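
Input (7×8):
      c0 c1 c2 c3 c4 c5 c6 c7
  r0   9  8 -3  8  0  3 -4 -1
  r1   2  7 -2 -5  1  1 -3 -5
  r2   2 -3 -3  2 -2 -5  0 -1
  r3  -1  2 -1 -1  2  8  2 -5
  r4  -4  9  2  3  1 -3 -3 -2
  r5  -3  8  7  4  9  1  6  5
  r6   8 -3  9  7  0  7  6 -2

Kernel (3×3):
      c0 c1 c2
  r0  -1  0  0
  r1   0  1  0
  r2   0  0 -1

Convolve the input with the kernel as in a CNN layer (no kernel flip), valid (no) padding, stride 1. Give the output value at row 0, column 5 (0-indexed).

The receptive field on the input at this output position is [3 -4 -1 / 1 -3 -5 / -5 0 -1]. Elementwise product with the kernel and sum: 3·-1 + -3·1 + -1·-1.

-5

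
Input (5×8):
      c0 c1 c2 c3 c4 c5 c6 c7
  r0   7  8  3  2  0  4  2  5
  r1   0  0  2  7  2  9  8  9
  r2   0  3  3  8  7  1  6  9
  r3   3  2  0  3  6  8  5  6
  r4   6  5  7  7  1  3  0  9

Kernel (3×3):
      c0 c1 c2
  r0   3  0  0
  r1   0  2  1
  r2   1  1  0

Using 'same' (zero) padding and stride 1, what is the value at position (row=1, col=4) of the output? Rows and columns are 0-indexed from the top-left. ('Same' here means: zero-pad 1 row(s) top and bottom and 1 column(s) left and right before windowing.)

34

The receptive field on the zero-padded input at this output position is [2 0 4 / 7 2 9 / 8 7 1]. Elementwise product with the kernel and sum: 2·3 + 2·2 + 9·1 + 8·1 + 7·1.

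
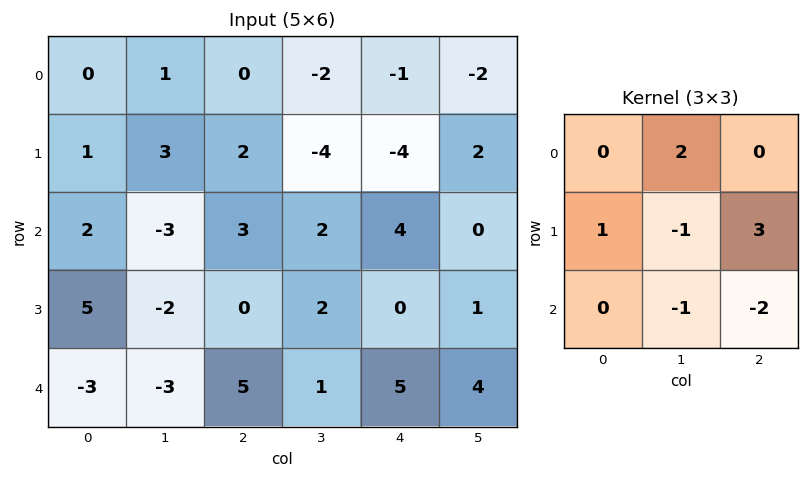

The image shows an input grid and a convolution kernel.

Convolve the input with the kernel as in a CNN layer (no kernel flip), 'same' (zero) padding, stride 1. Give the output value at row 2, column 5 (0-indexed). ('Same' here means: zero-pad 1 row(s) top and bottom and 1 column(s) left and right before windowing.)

The receptive field on the zero-padded input at this output position is [-4 2 0 / 4 0 0 / 0 1 0]. Elementwise product with the kernel and sum: 2·2 + 4·1 + 0·-1 + 0·3 + 1·-1 + 0·-2.

7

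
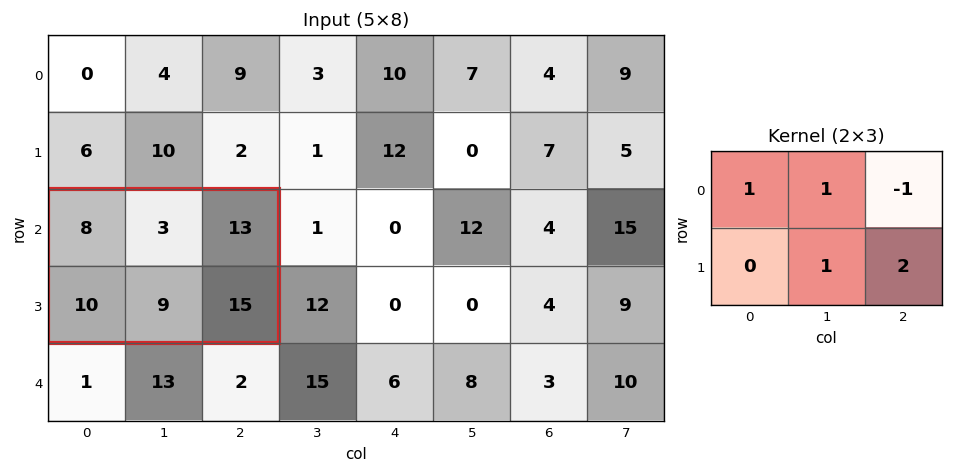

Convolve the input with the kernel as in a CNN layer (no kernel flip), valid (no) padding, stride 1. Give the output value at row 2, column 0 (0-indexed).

37

The receptive field on the input at this output position is [8 3 13 / 10 9 15]. Elementwise product with the kernel and sum: 8·1 + 3·1 + 13·-1 + 9·1 + 15·2.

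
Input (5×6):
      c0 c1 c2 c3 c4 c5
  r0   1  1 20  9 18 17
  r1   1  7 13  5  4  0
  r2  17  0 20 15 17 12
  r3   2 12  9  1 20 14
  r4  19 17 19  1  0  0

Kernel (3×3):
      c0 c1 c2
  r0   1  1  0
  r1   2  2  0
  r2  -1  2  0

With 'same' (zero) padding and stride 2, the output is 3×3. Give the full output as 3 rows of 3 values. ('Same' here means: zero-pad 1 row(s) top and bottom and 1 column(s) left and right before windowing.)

4 61 57
39 66 112
40 93 23

Output[0,0]: The receptive field on the zero-padded input at this output position is [0 0 0 / 0 1 1 / 0 1 7]. Elementwise product with the kernel and sum: 0·1 + 0·1 + 0·2 + 1·2 + 0·-1 + 1·2.
Output[0,1]: The receptive field on the zero-padded input at this output position is [0 0 0 / 1 20 9 / 7 13 5]. Elementwise product with the kernel and sum: 0·1 + 0·1 + 1·2 + 20·2 + 7·-1 + 13·2.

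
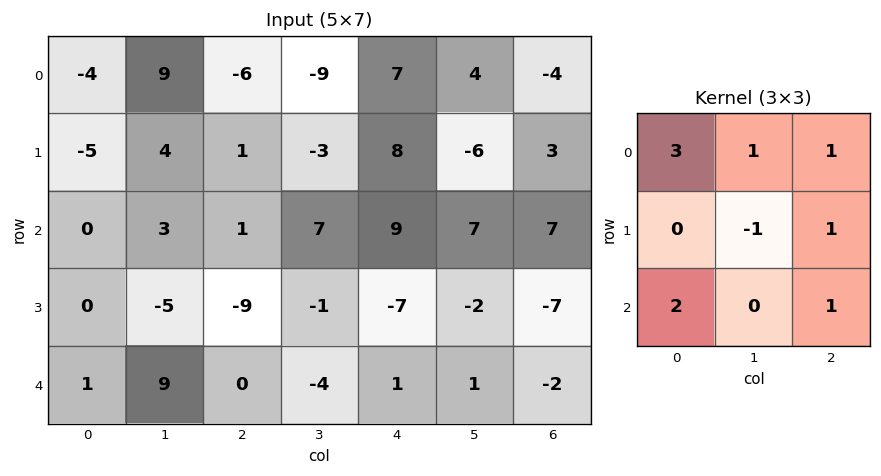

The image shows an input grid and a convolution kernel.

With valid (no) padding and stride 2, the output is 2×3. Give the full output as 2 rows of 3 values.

Output[0,0]: The receptive field on the input at this output position is [-4 9 -6 / -5 4 1 / 0 3 1]. Elementwise product with the kernel and sum: -4·3 + 9·1 + -6·1 + 4·-1 + 1·1 + 0·2 + 1·1.
Output[0,1]: The receptive field on the input at this output position is [-6 -9 7 / 1 -3 8 / 1 7 9]. Elementwise product with the kernel and sum: -6·3 + -9·1 + 7·1 + -3·-1 + 8·1 + 1·2 + 9·1.

-11 2 55
2 14 36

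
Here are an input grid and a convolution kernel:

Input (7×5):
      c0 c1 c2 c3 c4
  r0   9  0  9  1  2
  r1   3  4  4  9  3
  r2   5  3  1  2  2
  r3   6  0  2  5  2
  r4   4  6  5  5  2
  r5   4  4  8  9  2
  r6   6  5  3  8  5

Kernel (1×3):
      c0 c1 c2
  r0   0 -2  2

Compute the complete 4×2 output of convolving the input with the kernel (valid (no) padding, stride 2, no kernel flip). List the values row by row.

Output[0,0]: The receptive field on the input at this output position is [9 0 9]. Elementwise product with the kernel and sum: 0·-2 + 9·2.
Output[0,1]: The receptive field on the input at this output position is [9 1 2]. Elementwise product with the kernel and sum: 1·-2 + 2·2.

18 2
-4 0
-2 -6
-4 -6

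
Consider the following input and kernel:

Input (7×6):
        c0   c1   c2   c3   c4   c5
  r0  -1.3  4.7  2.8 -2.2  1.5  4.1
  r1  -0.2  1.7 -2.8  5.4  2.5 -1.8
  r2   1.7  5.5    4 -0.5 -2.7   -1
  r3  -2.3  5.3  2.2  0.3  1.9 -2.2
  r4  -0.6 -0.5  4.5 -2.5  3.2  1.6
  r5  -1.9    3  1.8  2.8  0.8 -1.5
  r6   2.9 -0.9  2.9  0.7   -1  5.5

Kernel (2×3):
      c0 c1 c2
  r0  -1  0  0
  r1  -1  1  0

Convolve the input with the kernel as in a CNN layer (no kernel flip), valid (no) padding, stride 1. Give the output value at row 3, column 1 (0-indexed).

-0.3

The receptive field on the input at this output position is [5.3 2.2 0.3 / -0.5 4.5 -2.5]. Elementwise product with the kernel and sum: 5.3·-1 + -0.5·-1 + 4.5·1.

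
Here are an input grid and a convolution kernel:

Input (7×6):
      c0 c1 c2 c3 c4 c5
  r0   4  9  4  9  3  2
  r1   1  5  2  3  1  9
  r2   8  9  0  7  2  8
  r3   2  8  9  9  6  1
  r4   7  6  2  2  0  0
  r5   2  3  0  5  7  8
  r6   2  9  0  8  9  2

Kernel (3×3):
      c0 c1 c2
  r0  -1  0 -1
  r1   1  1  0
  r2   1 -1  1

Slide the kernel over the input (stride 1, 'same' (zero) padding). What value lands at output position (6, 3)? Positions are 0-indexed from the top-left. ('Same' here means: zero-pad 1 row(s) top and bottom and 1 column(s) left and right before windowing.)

The receptive field on the zero-padded input at this output position is [0 5 7 / 0 8 9 / 0 0 0]. Elementwise product with the kernel and sum: 0·-1 + 7·-1 + 0·1 + 8·1 + 0·1 + 0·-1 + 0·1.

1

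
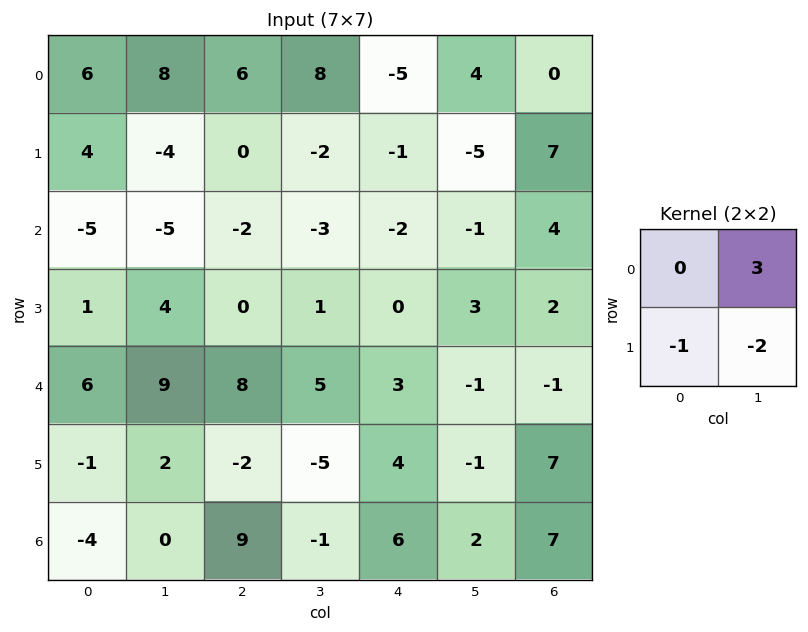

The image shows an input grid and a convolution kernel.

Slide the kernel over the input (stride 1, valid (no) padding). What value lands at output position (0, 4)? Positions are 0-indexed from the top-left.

The receptive field on the input at this output position is [-5 4 / -1 -5]. Elementwise product with the kernel and sum: 4·3 + -1·-1 + -5·-2.

23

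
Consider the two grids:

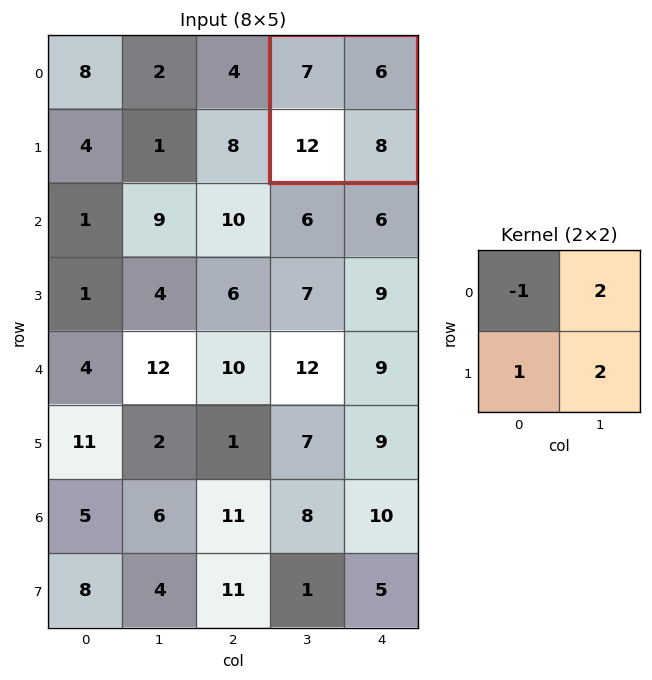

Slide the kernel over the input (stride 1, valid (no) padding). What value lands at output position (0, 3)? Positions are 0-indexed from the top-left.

The receptive field on the input at this output position is [7 6 / 12 8]. Elementwise product with the kernel and sum: 7·-1 + 6·2 + 12·1 + 8·2.

33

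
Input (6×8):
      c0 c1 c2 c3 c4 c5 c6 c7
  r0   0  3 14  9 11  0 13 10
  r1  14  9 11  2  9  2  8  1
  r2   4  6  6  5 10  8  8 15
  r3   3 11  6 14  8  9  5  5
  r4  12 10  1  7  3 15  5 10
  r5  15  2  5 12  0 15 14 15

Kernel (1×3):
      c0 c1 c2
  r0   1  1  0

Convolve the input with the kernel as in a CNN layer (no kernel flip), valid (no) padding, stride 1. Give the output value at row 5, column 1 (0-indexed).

7

The receptive field on the input at this output position is [2 5 12]. Elementwise product with the kernel and sum: 2·1 + 5·1.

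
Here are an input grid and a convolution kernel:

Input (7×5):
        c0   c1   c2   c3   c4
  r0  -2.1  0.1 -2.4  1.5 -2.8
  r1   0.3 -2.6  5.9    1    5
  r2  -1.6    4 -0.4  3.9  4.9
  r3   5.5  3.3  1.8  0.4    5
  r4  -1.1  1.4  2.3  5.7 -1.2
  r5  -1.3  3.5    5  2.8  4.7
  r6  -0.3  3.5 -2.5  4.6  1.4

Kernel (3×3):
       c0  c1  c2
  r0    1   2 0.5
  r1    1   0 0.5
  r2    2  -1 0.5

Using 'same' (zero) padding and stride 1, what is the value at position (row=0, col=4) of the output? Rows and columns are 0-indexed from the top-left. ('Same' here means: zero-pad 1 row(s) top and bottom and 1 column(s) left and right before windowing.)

-1.5

The receptive field on the zero-padded input at this output position is [0 0 0 / 1.5 -2.8 0 / 1 5 0]. Elementwise product with the kernel and sum: 0·1 + 0·2 + 0·0.5 + 1.5·1 + 0·0.5 + 1·2 + 5·-1 + 0·0.5.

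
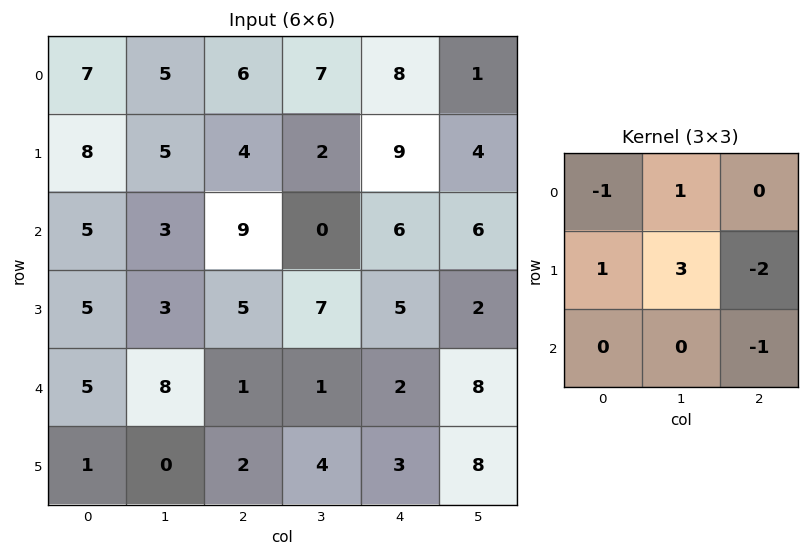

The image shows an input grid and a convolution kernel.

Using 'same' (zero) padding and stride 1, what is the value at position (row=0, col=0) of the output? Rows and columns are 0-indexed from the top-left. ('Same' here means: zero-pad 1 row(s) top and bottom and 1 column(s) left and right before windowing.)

The receptive field on the zero-padded input at this output position is [0 0 0 / 0 7 5 / 0 8 5]. Elementwise product with the kernel and sum: 0·-1 + 0·1 + 0·1 + 7·3 + 5·-2 + 5·-1.

6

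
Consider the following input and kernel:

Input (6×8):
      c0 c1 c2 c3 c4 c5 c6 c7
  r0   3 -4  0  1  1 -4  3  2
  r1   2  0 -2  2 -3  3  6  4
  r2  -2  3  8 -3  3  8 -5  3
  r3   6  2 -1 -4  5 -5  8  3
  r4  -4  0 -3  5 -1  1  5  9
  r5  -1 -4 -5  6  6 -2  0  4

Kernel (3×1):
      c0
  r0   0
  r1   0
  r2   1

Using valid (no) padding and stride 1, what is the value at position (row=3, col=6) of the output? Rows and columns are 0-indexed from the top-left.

0

The receptive field on the input at this output position is [8 / 5 / 0]. Elementwise product with the kernel and sum: 0·1.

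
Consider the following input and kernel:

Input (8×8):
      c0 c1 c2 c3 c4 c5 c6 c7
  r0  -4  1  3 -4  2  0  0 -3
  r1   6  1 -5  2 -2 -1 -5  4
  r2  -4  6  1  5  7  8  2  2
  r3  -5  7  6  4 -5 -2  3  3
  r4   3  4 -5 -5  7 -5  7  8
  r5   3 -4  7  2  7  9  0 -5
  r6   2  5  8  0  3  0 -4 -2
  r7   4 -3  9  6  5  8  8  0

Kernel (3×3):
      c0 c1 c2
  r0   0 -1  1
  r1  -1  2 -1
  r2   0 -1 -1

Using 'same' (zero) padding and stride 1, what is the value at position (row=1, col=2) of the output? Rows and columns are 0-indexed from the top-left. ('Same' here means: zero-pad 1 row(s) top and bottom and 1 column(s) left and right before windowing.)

-26

The receptive field on the zero-padded input at this output position is [1 3 -4 / 1 -5 2 / 6 1 5]. Elementwise product with the kernel and sum: 3·-1 + -4·1 + 1·-1 + -5·2 + 2·-1 + 1·-1 + 5·-1.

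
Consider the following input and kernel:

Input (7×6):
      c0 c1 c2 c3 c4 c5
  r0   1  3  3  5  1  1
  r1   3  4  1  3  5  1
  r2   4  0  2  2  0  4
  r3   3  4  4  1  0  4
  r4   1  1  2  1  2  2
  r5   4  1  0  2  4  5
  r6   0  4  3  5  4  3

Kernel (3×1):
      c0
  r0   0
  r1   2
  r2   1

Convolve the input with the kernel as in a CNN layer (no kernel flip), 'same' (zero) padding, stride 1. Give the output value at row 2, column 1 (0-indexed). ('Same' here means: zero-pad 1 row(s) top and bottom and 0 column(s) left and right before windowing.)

4

The receptive field on the zero-padded input at this output position is [4 / 0 / 4]. Elementwise product with the kernel and sum: 0·2 + 4·1.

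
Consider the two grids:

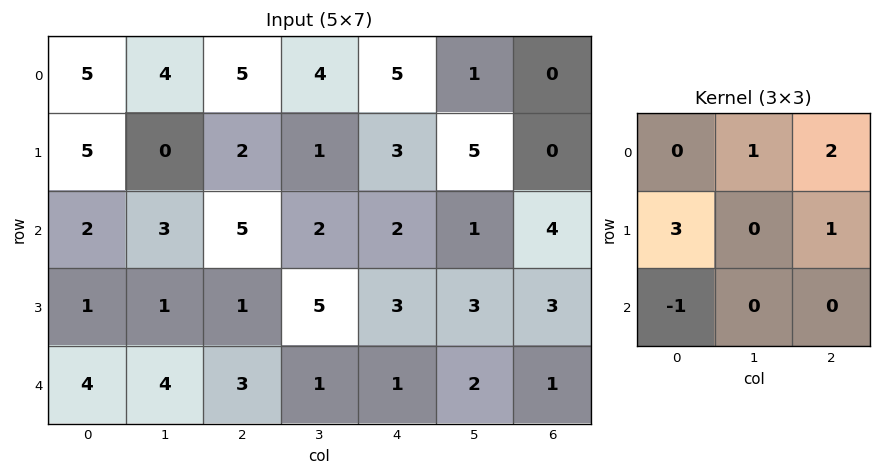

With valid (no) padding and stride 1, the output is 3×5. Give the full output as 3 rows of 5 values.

29 11 18 13 8
14 14 23 15 12
13 13 9 21 20

Output[0,0]: The receptive field on the input at this output position is [5 4 5 / 5 0 2 / 2 3 5]. Elementwise product with the kernel and sum: 4·1 + 5·2 + 5·3 + 2·1 + 2·-1.
Output[0,1]: The receptive field on the input at this output position is [4 5 4 / 0 2 1 / 3 5 2]. Elementwise product with the kernel and sum: 5·1 + 4·2 + 0·3 + 1·1 + 3·-1.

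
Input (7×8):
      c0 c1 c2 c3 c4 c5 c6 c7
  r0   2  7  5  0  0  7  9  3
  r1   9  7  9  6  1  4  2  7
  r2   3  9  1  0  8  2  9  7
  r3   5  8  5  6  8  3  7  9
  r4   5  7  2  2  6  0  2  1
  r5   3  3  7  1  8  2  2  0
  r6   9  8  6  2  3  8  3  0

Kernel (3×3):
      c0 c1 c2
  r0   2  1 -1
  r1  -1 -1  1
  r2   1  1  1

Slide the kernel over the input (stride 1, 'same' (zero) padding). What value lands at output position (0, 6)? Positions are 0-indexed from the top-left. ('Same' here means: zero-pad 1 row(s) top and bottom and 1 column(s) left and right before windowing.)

The receptive field on the zero-padded input at this output position is [0 0 0 / 7 9 3 / 4 2 7]. Elementwise product with the kernel and sum: 0·2 + 0·1 + 0·-1 + 7·-1 + 9·-1 + 3·1 + 4·1 + 2·1 + 7·1.

0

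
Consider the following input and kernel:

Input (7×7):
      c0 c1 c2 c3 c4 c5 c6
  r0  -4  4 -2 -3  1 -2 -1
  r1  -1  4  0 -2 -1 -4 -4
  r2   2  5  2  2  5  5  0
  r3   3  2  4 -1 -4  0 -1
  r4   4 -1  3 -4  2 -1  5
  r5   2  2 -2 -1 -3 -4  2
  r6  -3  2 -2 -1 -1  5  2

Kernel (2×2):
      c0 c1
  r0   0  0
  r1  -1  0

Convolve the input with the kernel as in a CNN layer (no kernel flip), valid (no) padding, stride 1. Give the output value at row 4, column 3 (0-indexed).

The receptive field on the input at this output position is [-4 2 / -1 -3]. Elementwise product with the kernel and sum: -1·-1.

1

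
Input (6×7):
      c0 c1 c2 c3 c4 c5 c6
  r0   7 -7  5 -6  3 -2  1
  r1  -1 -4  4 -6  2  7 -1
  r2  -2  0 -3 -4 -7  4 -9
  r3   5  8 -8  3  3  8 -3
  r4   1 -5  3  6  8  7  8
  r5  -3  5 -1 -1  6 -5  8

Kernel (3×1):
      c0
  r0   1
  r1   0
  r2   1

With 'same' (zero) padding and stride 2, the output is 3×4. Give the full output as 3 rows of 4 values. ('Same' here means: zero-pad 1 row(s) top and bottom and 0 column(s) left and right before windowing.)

-1 4 2 -1
4 -4 5 -4
2 -9 9 5

Output[0,0]: The receptive field on the zero-padded input at this output position is [0 / 7 / -1]. Elementwise product with the kernel and sum: 0·1 + -1·1.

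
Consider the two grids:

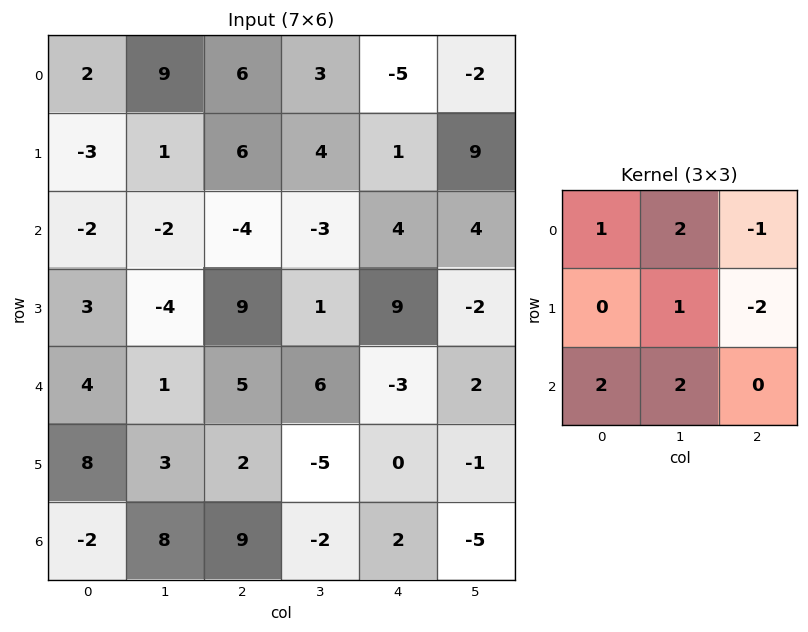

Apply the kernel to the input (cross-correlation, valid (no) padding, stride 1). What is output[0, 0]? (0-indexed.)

The receptive field on the input at this output position is [2 9 6 / -3 1 6 / -2 -2 -4]. Elementwise product with the kernel and sum: 2·1 + 9·2 + 6·-1 + 1·1 + 6·-2 + -2·2 + -2·2.

-5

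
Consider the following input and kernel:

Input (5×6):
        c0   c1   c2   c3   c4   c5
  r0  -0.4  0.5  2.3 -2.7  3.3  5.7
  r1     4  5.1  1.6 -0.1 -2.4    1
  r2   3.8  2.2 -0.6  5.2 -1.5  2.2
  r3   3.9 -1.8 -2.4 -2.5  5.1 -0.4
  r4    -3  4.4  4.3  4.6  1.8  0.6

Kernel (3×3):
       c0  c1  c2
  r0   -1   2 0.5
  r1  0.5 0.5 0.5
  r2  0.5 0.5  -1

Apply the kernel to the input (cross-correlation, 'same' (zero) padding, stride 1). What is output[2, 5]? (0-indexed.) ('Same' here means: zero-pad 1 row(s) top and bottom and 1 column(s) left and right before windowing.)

The receptive field on the zero-padded input at this output position is [-2.4 1 0 / -1.5 2.2 0 / 5.1 -0.4 0]. Elementwise product with the kernel and sum: -2.4·-1 + 1·2 + 0·0.5 + -1.5·0.5 + 2.2·0.5 + 0·0.5 + 5.1·0.5 + -0.4·0.5 + 0·-1.

7.1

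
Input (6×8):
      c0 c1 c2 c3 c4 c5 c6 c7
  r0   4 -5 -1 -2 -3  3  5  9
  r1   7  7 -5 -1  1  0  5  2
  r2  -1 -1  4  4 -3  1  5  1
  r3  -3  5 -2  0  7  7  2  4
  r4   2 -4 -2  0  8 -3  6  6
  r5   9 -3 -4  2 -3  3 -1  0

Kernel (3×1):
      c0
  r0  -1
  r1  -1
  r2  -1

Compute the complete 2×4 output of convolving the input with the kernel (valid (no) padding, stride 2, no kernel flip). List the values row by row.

-10 2 5 -15
2 0 -12 -13

Output[0,0]: The receptive field on the input at this output position is [4 / 7 / -1]. Elementwise product with the kernel and sum: 4·-1 + 7·-1 + -1·-1.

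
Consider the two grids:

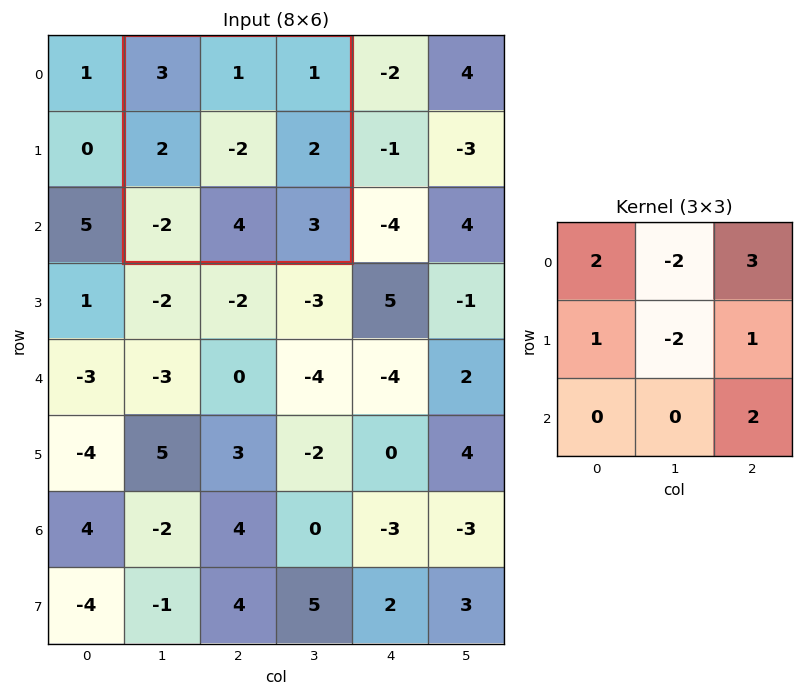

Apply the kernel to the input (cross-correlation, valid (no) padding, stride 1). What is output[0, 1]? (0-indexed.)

21

The receptive field on the input at this output position is [3 1 1 / 2 -2 2 / -2 4 3]. Elementwise product with the kernel and sum: 3·2 + 1·-2 + 1·3 + 2·1 + -2·-2 + 2·1 + 3·2.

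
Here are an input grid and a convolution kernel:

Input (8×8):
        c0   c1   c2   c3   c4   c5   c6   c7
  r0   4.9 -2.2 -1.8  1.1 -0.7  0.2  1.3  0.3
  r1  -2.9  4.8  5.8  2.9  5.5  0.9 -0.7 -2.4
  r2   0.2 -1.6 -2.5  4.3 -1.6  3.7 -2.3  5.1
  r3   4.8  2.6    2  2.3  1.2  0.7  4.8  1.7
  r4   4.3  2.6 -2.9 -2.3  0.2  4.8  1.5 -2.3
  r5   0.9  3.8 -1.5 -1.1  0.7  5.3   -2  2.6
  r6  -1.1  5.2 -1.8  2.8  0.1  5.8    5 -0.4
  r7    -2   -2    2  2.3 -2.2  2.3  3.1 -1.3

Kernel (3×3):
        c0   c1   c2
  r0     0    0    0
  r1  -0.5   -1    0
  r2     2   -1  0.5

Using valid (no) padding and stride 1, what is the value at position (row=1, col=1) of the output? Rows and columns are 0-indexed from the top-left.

The receptive field on the input at this output position is [4.8 5.8 2.9 / -1.6 -2.5 4.3 / 2.6 2 2.3]. Elementwise product with the kernel and sum: -1.6·-0.5 + -2.5·-1 + 2.6·2 + 2·-1 + 2.3·0.5.

7.65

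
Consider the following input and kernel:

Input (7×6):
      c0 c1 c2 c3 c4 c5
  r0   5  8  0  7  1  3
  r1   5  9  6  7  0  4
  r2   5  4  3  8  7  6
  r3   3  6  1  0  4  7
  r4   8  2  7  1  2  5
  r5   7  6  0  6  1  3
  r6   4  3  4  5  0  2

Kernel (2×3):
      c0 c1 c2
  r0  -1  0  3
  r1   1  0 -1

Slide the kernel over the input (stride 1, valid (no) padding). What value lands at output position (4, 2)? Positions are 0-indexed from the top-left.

-2

The receptive field on the input at this output position is [7 1 2 / 0 6 1]. Elementwise product with the kernel and sum: 7·-1 + 2·3 + 0·1 + 1·-1.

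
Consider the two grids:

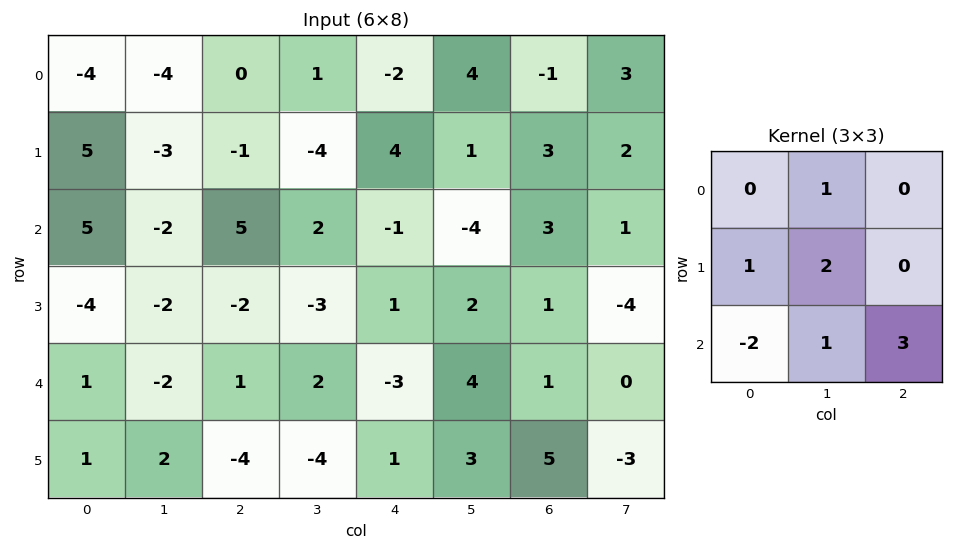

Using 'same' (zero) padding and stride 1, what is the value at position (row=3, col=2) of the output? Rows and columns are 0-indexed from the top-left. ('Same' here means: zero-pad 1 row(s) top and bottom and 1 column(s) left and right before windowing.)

10

The receptive field on the zero-padded input at this output position is [-2 5 2 / -2 -2 -3 / -2 1 2]. Elementwise product with the kernel and sum: 5·1 + -2·1 + -2·2 + -2·-2 + 1·1 + 2·3.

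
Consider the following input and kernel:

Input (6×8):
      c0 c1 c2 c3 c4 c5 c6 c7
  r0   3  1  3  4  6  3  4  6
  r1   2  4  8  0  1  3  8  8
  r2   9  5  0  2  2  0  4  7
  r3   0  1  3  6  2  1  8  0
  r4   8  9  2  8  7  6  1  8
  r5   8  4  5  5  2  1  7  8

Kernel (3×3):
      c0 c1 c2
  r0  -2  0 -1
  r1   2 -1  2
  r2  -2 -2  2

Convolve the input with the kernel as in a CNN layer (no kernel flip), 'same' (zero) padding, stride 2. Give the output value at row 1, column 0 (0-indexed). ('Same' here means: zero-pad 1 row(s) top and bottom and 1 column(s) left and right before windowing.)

The receptive field on the zero-padded input at this output position is [0 2 4 / 0 9 5 / 0 0 1]. Elementwise product with the kernel and sum: 0·-2 + 4·-1 + 0·2 + 9·-1 + 5·2 + 0·-2 + 0·-2 + 1·2.

-1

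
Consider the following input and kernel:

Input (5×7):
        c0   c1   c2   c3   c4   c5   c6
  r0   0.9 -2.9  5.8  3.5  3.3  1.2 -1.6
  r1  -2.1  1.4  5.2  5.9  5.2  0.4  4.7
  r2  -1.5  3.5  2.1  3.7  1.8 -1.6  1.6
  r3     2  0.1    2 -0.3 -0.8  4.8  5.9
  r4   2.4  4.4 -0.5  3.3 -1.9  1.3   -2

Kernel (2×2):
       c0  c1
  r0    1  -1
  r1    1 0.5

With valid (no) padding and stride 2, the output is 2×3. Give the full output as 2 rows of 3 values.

Output[0,0]: The receptive field on the input at this output position is [0.9 -2.9 / -2.1 1.4]. Elementwise product with the kernel and sum: 0.9·1 + -2.9·-1 + -2.1·1 + 1.4·0.5.
Output[0,1]: The receptive field on the input at this output position is [5.8 3.5 / 5.2 5.9]. Elementwise product with the kernel and sum: 5.8·1 + 3.5·-1 + 5.2·1 + 5.9·0.5.

2.4 10.45 7.5
-2.95 0.25 5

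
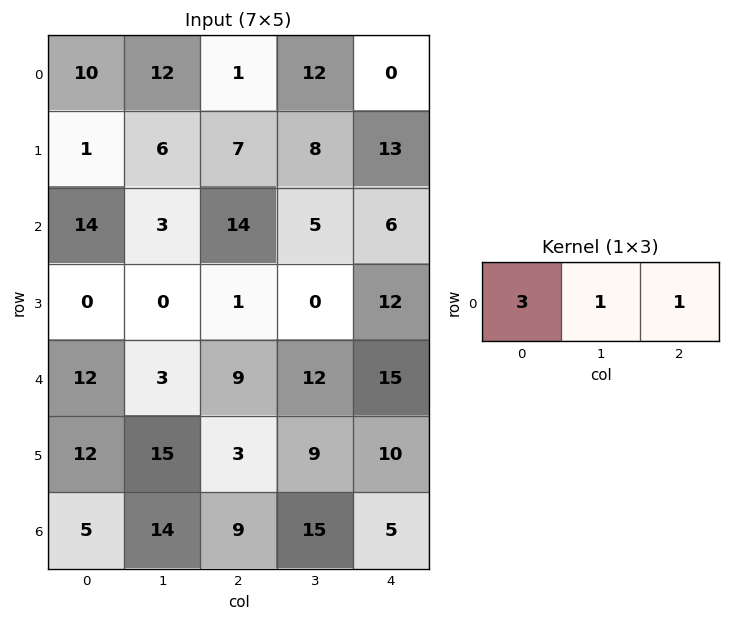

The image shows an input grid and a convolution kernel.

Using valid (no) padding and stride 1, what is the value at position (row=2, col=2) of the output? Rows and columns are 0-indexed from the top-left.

The receptive field on the input at this output position is [14 5 6]. Elementwise product with the kernel and sum: 14·3 + 5·1 + 6·1.

53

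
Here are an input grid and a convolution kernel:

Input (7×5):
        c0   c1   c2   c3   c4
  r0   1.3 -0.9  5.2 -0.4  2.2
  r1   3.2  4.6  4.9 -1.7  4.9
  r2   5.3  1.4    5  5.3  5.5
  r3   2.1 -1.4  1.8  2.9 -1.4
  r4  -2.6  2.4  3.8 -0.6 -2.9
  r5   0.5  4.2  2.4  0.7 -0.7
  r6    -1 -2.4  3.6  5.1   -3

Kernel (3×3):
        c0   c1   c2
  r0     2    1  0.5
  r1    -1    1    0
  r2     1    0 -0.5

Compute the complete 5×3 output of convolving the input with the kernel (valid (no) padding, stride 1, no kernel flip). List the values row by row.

8.5 2.25 6.75
10.75 14 13.35
6.5 16.35 24.4
8 5.7 4.15
-0 1.55 8.95

Output[0,0]: The receptive field on the input at this output position is [1.3 -0.9 5.2 / 3.2 4.6 4.9 / 5.3 1.4 5]. Elementwise product with the kernel and sum: 1.3·2 + -0.9·1 + 5.2·0.5 + 3.2·-1 + 4.6·1 + 5.3·1 + 5·-0.5.
Output[0,1]: The receptive field on the input at this output position is [-0.9 5.2 -0.4 / 4.6 4.9 -1.7 / 1.4 5 5.3]. Elementwise product with the kernel and sum: -0.9·2 + 5.2·1 + -0.4·0.5 + 4.6·-1 + 4.9·1 + 1.4·1 + 5.3·-0.5.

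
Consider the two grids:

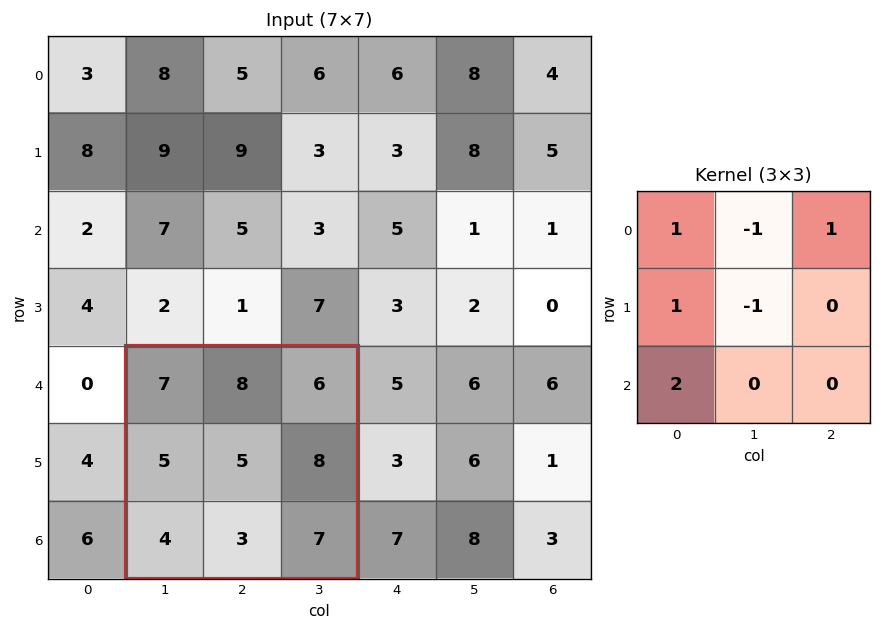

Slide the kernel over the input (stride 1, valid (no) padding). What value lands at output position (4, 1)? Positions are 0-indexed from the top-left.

13

The receptive field on the input at this output position is [7 8 6 / 5 5 8 / 4 3 7]. Elementwise product with the kernel and sum: 7·1 + 8·-1 + 6·1 + 5·1 + 5·-1 + 4·2.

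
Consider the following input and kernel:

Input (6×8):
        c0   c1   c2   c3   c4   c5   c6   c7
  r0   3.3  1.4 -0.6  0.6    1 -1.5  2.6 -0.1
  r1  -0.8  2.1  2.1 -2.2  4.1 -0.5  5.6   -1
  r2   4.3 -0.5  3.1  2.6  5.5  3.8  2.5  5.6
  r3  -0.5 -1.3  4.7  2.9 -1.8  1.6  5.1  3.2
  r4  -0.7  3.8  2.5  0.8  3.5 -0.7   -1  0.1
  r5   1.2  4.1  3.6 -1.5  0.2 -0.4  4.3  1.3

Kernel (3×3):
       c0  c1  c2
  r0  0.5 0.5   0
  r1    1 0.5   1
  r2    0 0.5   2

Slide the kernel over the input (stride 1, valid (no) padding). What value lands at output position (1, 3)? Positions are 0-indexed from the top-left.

12.4

The receptive field on the input at this output position is [-2.2 4.1 -0.5 / 2.6 5.5 3.8 / 2.9 -1.8 1.6]. Elementwise product with the kernel and sum: -2.2·0.5 + 4.1·0.5 + 2.6·1 + 5.5·0.5 + 3.8·1 + -1.8·0.5 + 1.6·2.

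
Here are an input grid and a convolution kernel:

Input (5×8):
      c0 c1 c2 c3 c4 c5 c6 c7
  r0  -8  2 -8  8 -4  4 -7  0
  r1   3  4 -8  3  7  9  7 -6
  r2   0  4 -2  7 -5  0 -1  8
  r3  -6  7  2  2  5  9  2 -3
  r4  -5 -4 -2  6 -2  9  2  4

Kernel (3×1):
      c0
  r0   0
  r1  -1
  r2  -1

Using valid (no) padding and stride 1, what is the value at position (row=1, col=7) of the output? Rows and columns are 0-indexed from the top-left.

-5

The receptive field on the input at this output position is [-6 / 8 / -3]. Elementwise product with the kernel and sum: 8·-1 + -3·-1.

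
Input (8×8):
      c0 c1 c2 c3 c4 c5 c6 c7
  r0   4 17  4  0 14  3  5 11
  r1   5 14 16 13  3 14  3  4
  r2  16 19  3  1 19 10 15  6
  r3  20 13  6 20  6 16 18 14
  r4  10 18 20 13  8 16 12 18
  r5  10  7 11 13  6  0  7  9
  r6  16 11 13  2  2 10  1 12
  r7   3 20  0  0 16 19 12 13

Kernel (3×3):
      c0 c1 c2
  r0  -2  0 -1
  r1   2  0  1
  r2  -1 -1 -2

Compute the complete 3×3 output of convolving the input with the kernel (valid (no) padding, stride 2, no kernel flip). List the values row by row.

Output[0,0]: The receptive field on the input at this output position is [4 17 4 / 5 14 16 / 16 19 3]. Elementwise product with the kernel and sum: 4·-2 + 4·-1 + 5·2 + 16·1 + 16·-1 + 19·-1 + 3·-2.

-27 -29 -83
-57 -56 -71
-62 -39 -23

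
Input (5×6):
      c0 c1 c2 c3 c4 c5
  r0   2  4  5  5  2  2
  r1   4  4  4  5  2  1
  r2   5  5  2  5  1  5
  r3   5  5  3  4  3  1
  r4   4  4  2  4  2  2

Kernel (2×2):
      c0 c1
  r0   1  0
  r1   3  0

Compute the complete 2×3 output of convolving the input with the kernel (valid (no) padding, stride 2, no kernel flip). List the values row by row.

14 17 8
20 11 10

Output[0,0]: The receptive field on the input at this output position is [2 4 / 4 4]. Elementwise product with the kernel and sum: 2·1 + 4·3.
Output[0,1]: The receptive field on the input at this output position is [5 5 / 4 5]. Elementwise product with the kernel and sum: 5·1 + 4·3.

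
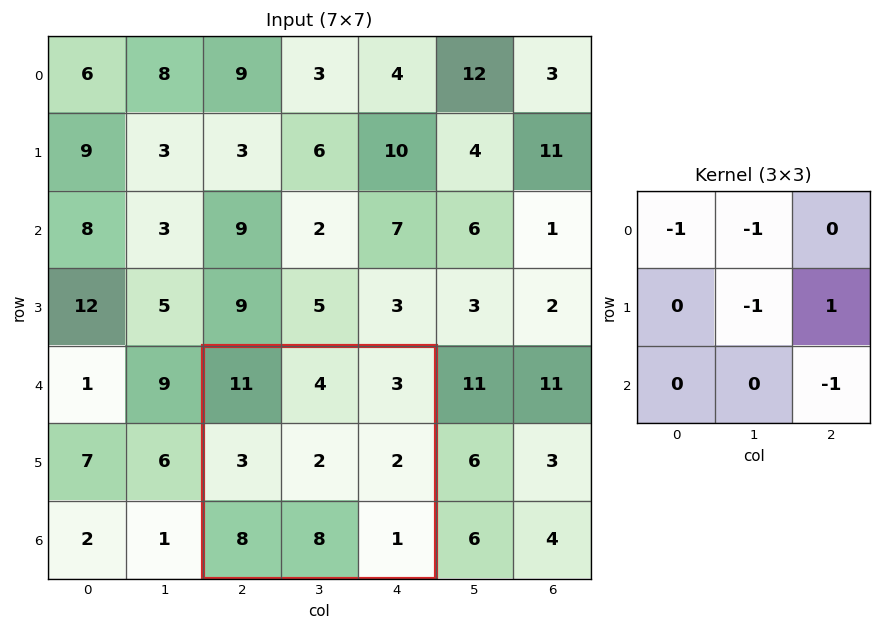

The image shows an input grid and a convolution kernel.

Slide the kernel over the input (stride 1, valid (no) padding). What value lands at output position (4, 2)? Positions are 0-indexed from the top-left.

-16

The receptive field on the input at this output position is [11 4 3 / 3 2 2 / 8 8 1]. Elementwise product with the kernel and sum: 11·-1 + 4·-1 + 2·-1 + 2·1 + 1·-1.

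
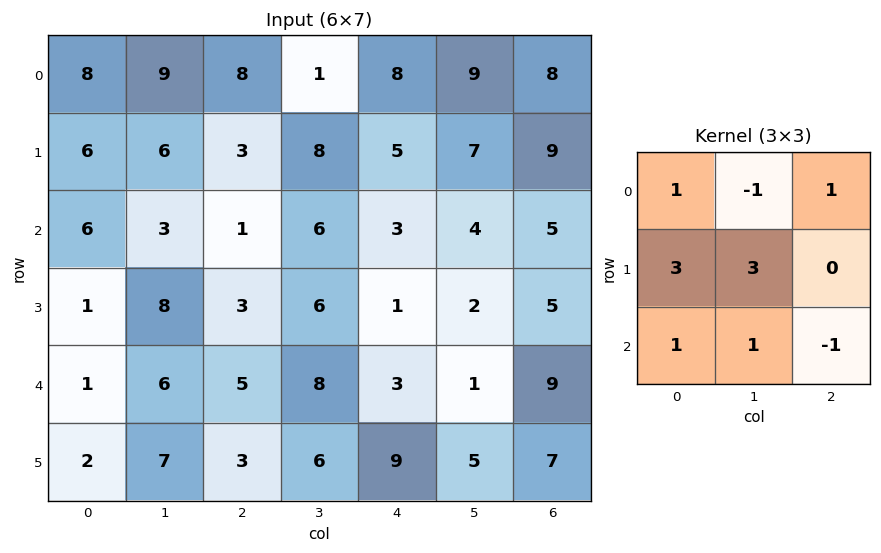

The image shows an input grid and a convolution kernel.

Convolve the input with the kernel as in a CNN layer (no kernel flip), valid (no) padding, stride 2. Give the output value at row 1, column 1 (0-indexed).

The receptive field on the input at this output position is [1 6 3 / 3 6 1 / 5 8 3]. Elementwise product with the kernel and sum: 1·1 + 6·-1 + 3·1 + 3·3 + 6·3 + 5·1 + 8·1 + 3·-1.

35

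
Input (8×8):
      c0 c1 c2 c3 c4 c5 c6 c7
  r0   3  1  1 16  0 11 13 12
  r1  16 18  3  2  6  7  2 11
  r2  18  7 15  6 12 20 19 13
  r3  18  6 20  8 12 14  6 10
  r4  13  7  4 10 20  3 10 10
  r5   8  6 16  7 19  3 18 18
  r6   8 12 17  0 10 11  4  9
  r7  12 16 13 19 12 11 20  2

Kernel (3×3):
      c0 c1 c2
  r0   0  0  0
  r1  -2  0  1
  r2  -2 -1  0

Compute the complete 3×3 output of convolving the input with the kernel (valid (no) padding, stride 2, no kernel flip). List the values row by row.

Output[0,0]: The receptive field on the input at this output position is [3 1 1 / 16 18 3 / 18 7 15]. Elementwise product with the kernel and sum: 16·-2 + 3·1 + 18·-2 + 7·-1.
Output[0,1]: The receptive field on the input at this output position is [1 16 0 / 3 2 6 / 15 6 12]. Elementwise product with the kernel and sum: 3·-2 + 6·1 + 15·-2 + 6·-1.

-72 -36 -54
-49 -46 -61
-28 -47 -51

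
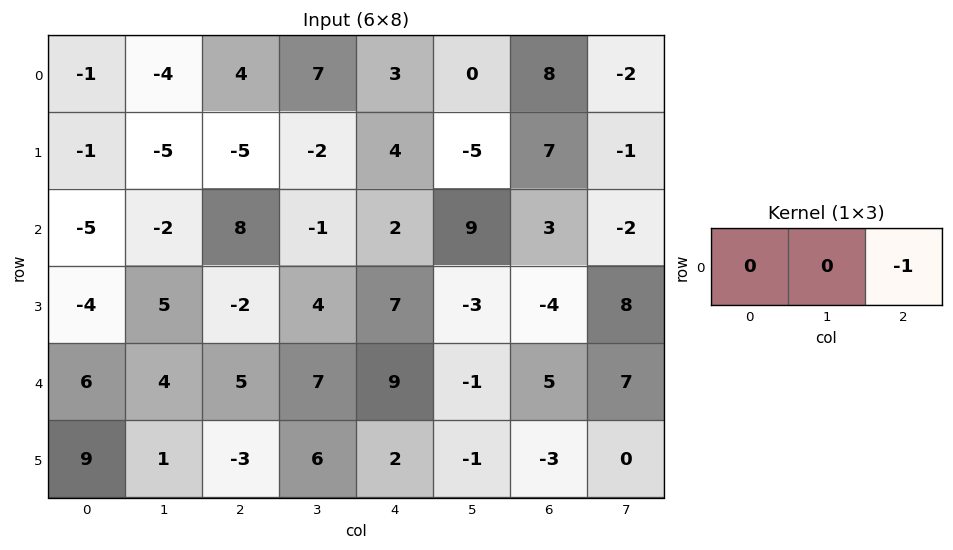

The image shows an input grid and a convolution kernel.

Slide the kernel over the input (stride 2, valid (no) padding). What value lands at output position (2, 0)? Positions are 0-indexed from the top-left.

The receptive field on the input at this output position is [6 4 5]. Elementwise product with the kernel and sum: 5·-1.

-5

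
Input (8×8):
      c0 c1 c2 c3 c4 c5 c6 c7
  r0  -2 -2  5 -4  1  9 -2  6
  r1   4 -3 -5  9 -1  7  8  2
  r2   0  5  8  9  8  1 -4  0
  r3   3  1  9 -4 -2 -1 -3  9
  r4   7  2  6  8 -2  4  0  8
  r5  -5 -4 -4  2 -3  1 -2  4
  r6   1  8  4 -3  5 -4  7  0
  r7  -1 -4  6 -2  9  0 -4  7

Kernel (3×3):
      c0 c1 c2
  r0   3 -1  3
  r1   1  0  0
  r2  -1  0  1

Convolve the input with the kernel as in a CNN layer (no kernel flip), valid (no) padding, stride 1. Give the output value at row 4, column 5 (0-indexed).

41

The receptive field on the input at this output position is [4 0 8 / 1 -2 4 / -4 7 0]. Elementwise product with the kernel and sum: 4·3 + 0·-1 + 8·3 + 1·1 + -4·-1 + 0·1.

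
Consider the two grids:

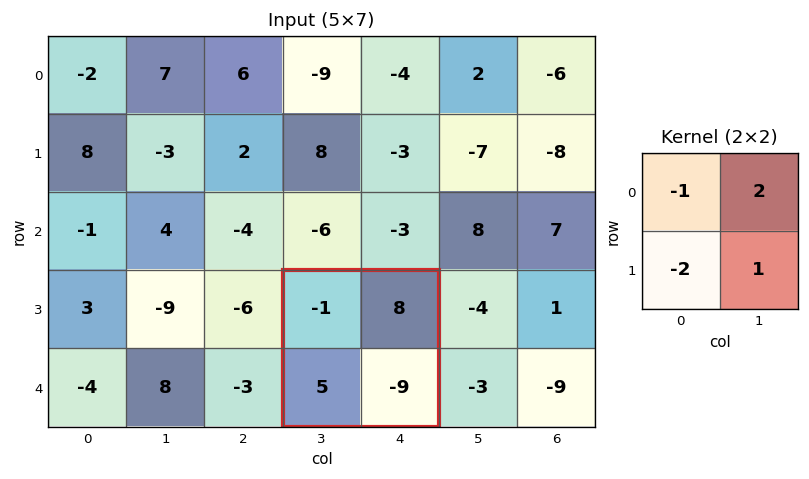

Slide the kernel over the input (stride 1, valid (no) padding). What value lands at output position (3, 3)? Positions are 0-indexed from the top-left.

-2

The receptive field on the input at this output position is [-1 8 / 5 -9]. Elementwise product with the kernel and sum: -1·-1 + 8·2 + 5·-2 + -9·1.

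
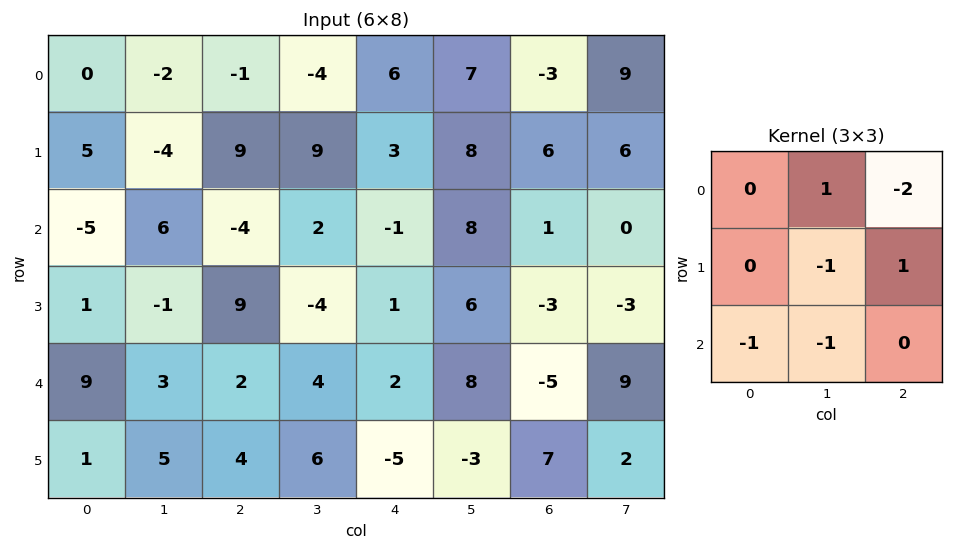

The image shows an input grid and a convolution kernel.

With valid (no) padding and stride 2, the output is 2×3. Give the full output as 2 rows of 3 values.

12 -20 4
12 3 -13

Output[0,0]: The receptive field on the input at this output position is [0 -2 -1 / 5 -4 9 / -5 6 -4]. Elementwise product with the kernel and sum: -2·1 + -1·-2 + -4·-1 + 9·1 + -5·-1 + 6·-1.
Output[0,1]: The receptive field on the input at this output position is [-1 -4 6 / 9 9 3 / -4 2 -1]. Elementwise product with the kernel and sum: -4·1 + 6·-2 + 9·-1 + 3·1 + -4·-1 + 2·-1.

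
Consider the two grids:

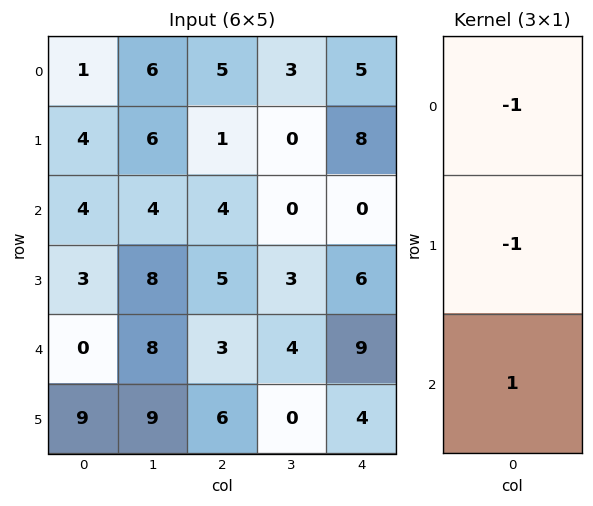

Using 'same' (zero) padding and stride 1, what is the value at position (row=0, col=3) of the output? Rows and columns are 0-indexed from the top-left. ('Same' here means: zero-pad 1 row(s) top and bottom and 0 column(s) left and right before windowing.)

-3

The receptive field on the zero-padded input at this output position is [0 / 3 / 0]. Elementwise product with the kernel and sum: 0·-1 + 3·-1 + 0·1.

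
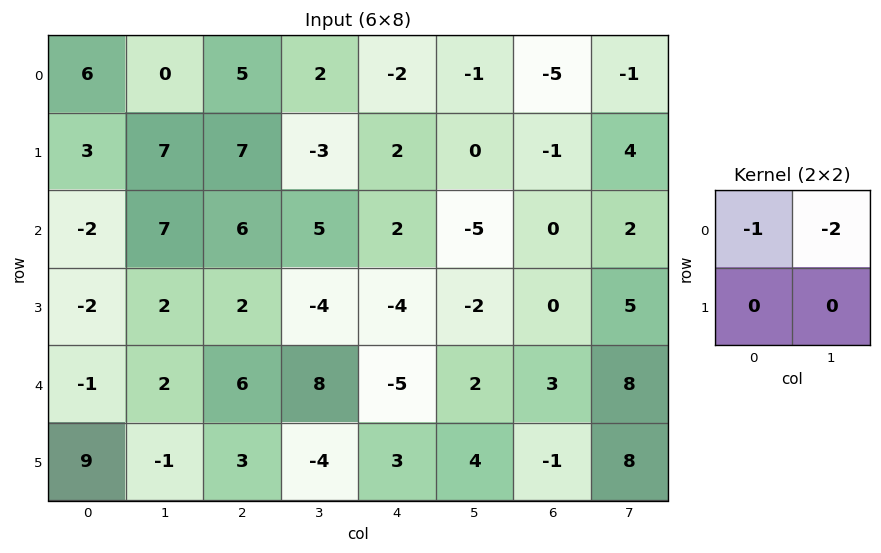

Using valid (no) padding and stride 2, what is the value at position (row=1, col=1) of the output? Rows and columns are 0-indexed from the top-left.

The receptive field on the input at this output position is [6 5 / 2 -4]. Elementwise product with the kernel and sum: 6·-1 + 5·-2.

-16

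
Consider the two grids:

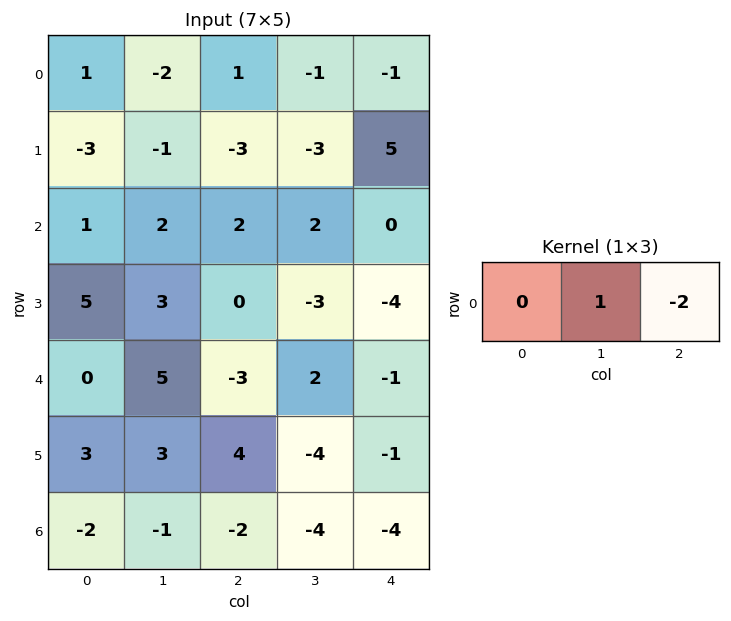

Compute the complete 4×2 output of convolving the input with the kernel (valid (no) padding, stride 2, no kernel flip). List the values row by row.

Output[0,0]: The receptive field on the input at this output position is [1 -2 1]. Elementwise product with the kernel and sum: -2·1 + 1·-2.
Output[0,1]: The receptive field on the input at this output position is [1 -1 -1]. Elementwise product with the kernel and sum: -1·1 + -1·-2.

-4 1
-2 2
11 4
3 4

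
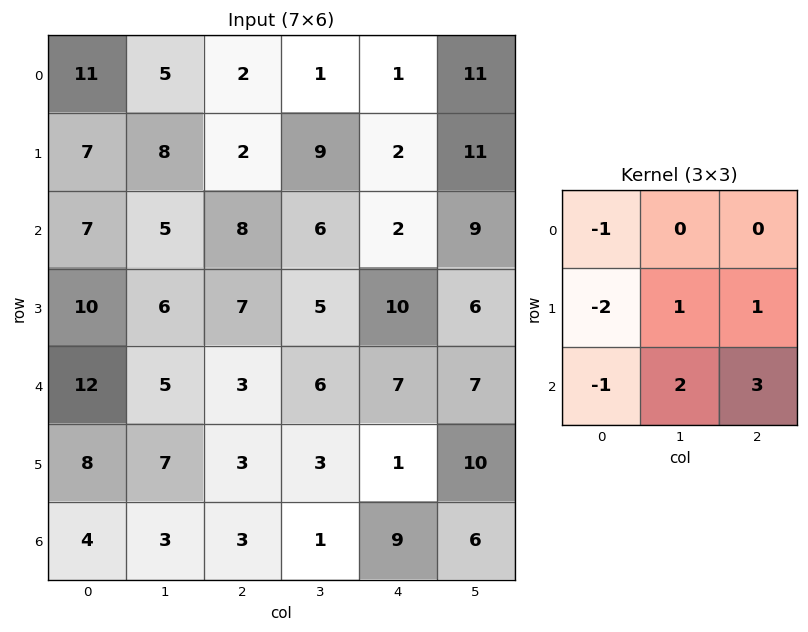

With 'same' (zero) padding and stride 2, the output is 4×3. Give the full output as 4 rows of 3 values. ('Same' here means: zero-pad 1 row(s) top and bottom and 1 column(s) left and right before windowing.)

Output[0,0]: The receptive field on the zero-padded input at this output position is [0 0 0 / 0 11 5 / 0 7 8]. Elementwise product with the kernel and sum: 0·-1 + 0·-2 + 11·1 + 5·1 + 0·-1 + 7·2 + 8·3.
Output[0,1]: The receptive field on the zero-padded input at this output position is [0 0 0 / 5 2 1 / 8 2 9]. Elementwise product with the kernel and sum: 0·-1 + 5·-2 + 2·1 + 1·1 + 8·-1 + 2·2 + 9·3.

54 16 38
50 19 23
54 1 26
7 -9 10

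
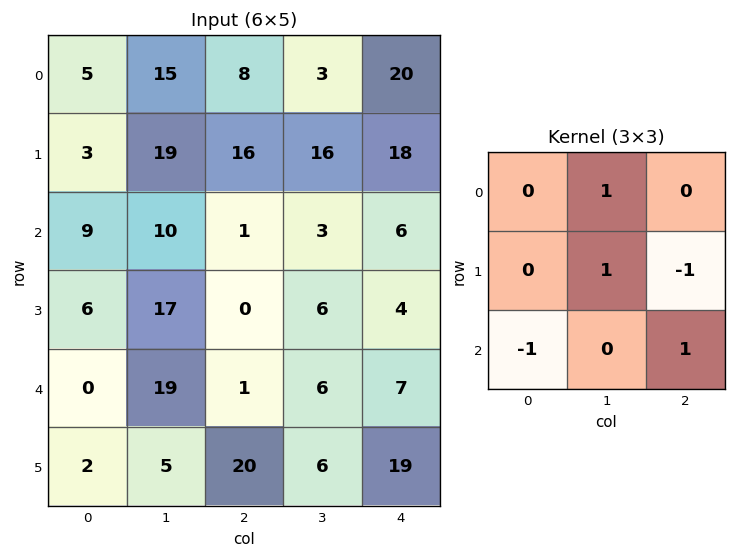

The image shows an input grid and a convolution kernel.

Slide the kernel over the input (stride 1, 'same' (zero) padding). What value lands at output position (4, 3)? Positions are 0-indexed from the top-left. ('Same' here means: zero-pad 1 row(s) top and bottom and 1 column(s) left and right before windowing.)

4

The receptive field on the zero-padded input at this output position is [0 6 4 / 1 6 7 / 20 6 19]. Elementwise product with the kernel and sum: 6·1 + 6·1 + 7·-1 + 20·-1 + 19·1.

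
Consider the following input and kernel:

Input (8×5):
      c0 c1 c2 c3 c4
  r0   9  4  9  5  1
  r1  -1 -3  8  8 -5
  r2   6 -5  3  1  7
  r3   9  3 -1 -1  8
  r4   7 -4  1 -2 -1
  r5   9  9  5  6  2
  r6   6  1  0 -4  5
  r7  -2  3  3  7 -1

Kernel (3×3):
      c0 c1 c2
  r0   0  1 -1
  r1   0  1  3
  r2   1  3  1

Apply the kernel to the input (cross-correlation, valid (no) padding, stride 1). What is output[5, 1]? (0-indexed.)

6

The receptive field on the input at this output position is [9 5 6 / 1 0 -4 / 3 3 7]. Elementwise product with the kernel and sum: 5·1 + 6·-1 + 0·1 + -4·3 + 3·1 + 3·3 + 7·1.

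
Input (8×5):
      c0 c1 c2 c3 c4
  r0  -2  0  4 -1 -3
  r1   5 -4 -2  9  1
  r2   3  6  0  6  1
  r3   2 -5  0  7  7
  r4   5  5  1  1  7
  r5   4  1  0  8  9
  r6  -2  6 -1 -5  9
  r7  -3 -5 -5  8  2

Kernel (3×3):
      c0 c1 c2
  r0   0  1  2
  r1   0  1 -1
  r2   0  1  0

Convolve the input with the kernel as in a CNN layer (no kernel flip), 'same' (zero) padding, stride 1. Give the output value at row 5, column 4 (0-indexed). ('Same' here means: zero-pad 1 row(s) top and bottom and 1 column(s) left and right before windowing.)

The receptive field on the zero-padded input at this output position is [1 7 0 / 8 9 0 / -5 9 0]. Elementwise product with the kernel and sum: 7·1 + 0·2 + 9·1 + 0·-1 + 9·1.

25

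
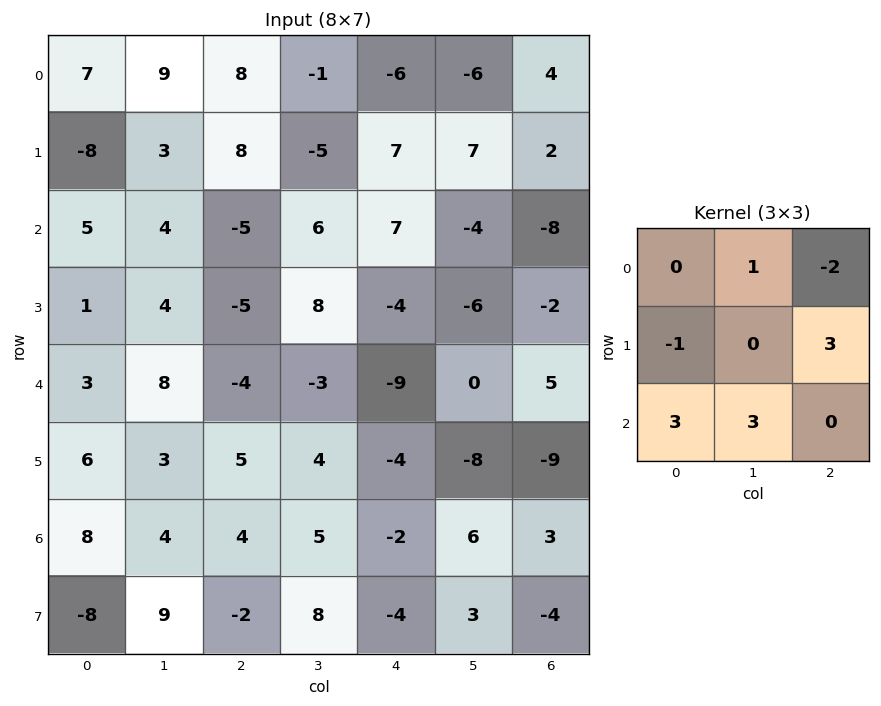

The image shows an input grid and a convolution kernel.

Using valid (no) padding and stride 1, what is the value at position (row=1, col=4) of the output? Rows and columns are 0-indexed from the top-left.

The receptive field on the input at this output position is [7 7 2 / 7 -4 -8 / -4 -6 -2]. Elementwise product with the kernel and sum: 7·1 + 2·-2 + 7·-1 + -8·3 + -4·3 + -6·3.

-58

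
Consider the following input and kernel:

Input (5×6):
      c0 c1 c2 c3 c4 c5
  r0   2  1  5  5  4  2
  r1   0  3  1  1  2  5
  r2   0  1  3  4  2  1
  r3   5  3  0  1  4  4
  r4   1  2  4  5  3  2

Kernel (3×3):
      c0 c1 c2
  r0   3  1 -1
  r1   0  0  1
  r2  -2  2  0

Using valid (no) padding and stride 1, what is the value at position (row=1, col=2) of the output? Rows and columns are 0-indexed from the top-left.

The receptive field on the input at this output position is [1 1 2 / 3 4 2 / 0 1 4]. Elementwise product with the kernel and sum: 1·3 + 1·1 + 2·-1 + 2·1 + 0·-2 + 1·2.

6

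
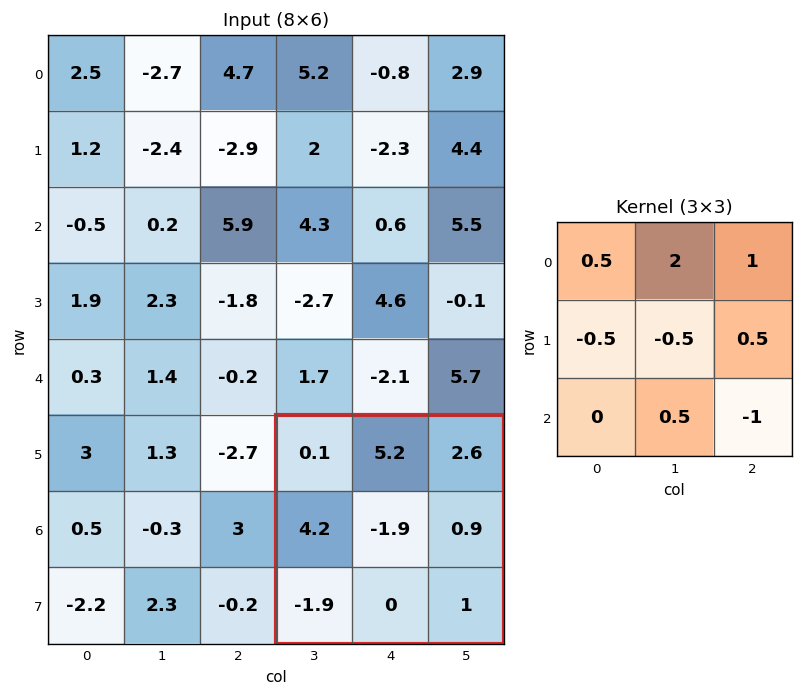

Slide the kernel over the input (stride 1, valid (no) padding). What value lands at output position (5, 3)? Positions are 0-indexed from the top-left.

11.35

The receptive field on the input at this output position is [0.1 5.2 2.6 / 4.2 -1.9 0.9 / -1.9 0 1]. Elementwise product with the kernel and sum: 0.1·0.5 + 5.2·2 + 2.6·1 + 4.2·-0.5 + -1.9·-0.5 + 0.9·0.5 + 0·0.5 + 1·-1.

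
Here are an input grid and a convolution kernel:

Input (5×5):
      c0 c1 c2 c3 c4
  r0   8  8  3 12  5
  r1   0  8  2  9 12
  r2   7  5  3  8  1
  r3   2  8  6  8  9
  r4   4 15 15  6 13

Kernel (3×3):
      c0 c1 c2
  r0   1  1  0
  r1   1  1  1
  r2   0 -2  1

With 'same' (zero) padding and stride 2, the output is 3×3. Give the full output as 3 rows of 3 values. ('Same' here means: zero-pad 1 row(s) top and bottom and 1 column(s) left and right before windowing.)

24 28 -7
16 22 12
21 50 36

Output[0,0]: The receptive field on the zero-padded input at this output position is [0 0 0 / 0 8 8 / 0 0 8]. Elementwise product with the kernel and sum: 0·1 + 0·1 + 0·1 + 8·1 + 8·1 + 0·-2 + 8·1.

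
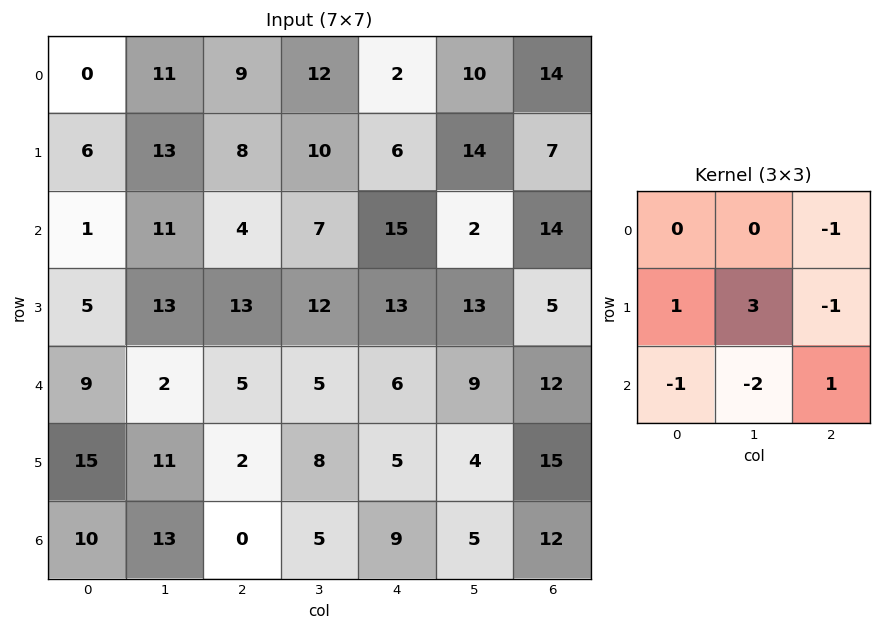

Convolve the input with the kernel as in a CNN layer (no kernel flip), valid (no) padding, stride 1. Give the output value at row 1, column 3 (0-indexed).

The receptive field on the input at this output position is [10 6 14 / 7 15 2 / 12 13 13]. Elementwise product with the kernel and sum: 14·-1 + 7·1 + 15·3 + 2·-1 + 12·-1 + 13·-2 + 13·1.

11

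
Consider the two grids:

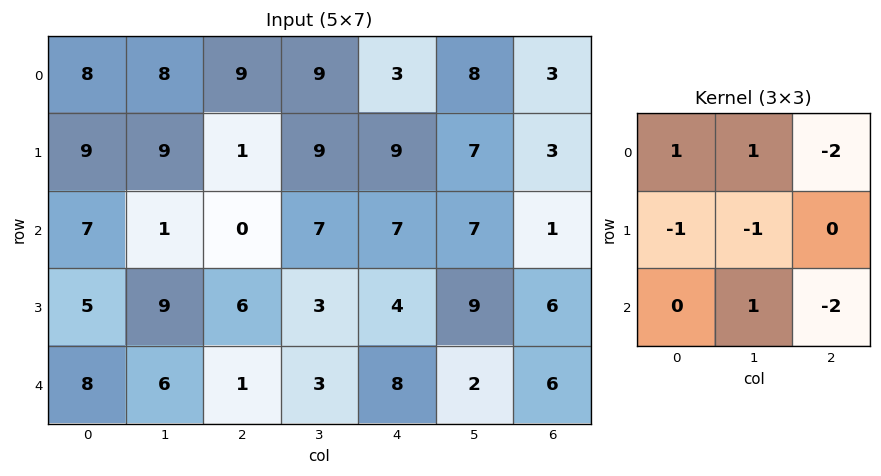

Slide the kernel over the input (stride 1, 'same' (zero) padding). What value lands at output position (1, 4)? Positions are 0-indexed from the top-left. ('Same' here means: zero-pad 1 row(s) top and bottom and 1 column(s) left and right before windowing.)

The receptive field on the zero-padded input at this output position is [9 3 8 / 9 9 7 / 7 7 7]. Elementwise product with the kernel and sum: 9·1 + 3·1 + 8·-2 + 9·-1 + 9·-1 + 7·1 + 7·-2.

-29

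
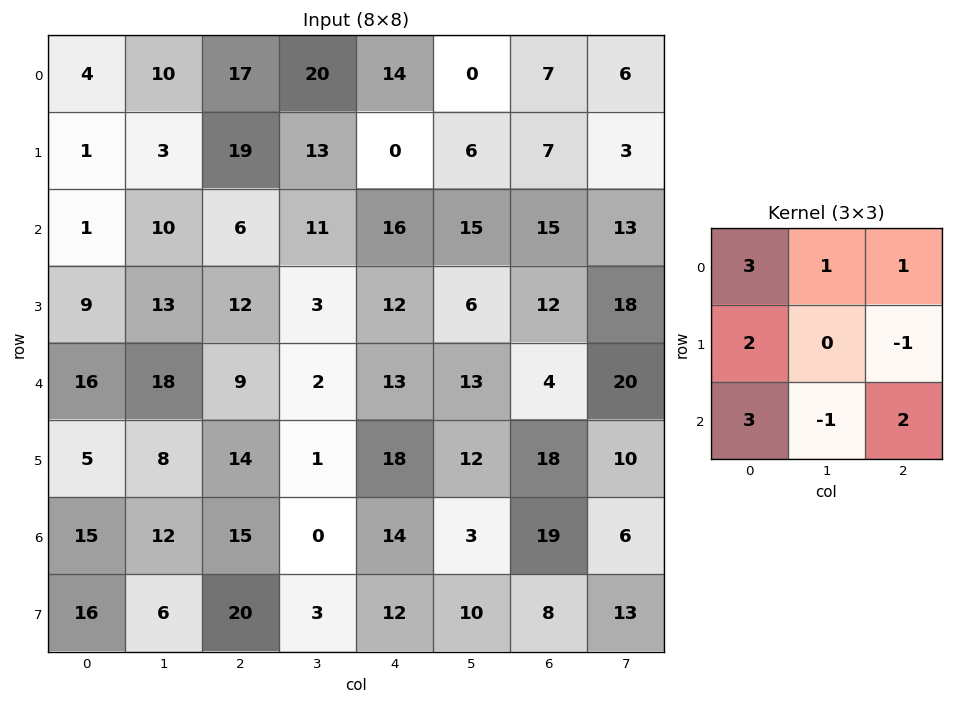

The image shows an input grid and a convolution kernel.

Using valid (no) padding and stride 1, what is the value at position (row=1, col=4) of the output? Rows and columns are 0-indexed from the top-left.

The receptive field on the input at this output position is [0 6 7 / 16 15 15 / 12 6 12]. Elementwise product with the kernel and sum: 0·3 + 6·1 + 7·1 + 16·2 + 15·-1 + 12·3 + 6·-1 + 12·2.

84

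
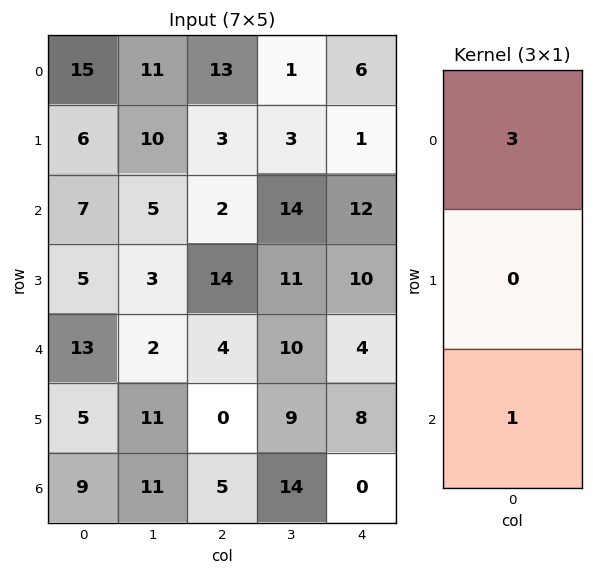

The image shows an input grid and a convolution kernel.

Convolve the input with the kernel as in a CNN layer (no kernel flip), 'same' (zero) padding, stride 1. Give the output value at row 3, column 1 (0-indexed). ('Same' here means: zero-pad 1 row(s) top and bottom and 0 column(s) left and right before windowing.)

17

The receptive field on the zero-padded input at this output position is [5 / 3 / 2]. Elementwise product with the kernel and sum: 5·3 + 2·1.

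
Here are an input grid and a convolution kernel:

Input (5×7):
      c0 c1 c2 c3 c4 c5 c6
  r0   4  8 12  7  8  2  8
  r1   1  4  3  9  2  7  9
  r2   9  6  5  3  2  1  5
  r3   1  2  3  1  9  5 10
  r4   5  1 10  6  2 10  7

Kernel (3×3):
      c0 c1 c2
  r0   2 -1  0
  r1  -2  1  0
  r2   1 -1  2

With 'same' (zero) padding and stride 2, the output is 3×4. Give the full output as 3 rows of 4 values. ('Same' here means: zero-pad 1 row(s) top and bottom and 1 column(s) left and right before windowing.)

Output[0,0]: The receptive field on the zero-padded input at this output position is [0 0 0 / 0 4 8 / 0 1 4]. Elementwise product with the kernel and sum: 0·2 + 0·-1 + 0·-2 + 4·1 + 0·1 + 1·-1 + 4·2.
Output[0,1]: The receptive field on the zero-padded input at this output position is [0 0 0 / 8 12 7 / 4 3 9]. Elementwise product with the kernel and sum: 0·2 + 0·-1 + 8·-2 + 12·1 + 4·1 + 3·-1 + 9·2.

11 15 15 2
11 -1 14 3
4 9 -17 -13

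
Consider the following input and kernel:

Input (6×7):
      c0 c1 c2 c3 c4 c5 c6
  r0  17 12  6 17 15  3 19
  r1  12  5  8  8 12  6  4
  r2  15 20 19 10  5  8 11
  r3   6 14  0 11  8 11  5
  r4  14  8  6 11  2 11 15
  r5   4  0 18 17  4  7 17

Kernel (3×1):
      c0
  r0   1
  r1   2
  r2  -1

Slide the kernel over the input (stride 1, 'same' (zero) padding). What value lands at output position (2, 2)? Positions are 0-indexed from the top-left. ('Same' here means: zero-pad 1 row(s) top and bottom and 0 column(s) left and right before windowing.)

The receptive field on the zero-padded input at this output position is [8 / 19 / 0]. Elementwise product with the kernel and sum: 8·1 + 19·2 + 0·-1.

46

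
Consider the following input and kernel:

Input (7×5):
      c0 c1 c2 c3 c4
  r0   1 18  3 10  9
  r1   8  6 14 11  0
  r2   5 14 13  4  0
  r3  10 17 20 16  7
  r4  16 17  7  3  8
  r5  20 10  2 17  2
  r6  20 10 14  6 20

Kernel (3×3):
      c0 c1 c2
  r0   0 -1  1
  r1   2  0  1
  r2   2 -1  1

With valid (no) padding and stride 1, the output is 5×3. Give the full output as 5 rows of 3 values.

Output[0,0]: The receptive field on the input at this output position is [1 18 3 / 8 6 14 / 5 14 13]. Elementwise product with the kernel and sum: 18·-1 + 3·1 + 8·2 + 14·1 + 5·2 + 14·-1 + 13·1.
Output[0,1]: The receptive field on the input at this output position is [18 3 10 / 6 14 11 / 14 13 4]. Elementwise product with the kernel and sum: 3·-1 + 10·1 + 6·2 + 11·1 + 14·2 + 13·-1 + 4·1.

24 49 49
54 59 46
61 71 62
74 68 2
76 45 53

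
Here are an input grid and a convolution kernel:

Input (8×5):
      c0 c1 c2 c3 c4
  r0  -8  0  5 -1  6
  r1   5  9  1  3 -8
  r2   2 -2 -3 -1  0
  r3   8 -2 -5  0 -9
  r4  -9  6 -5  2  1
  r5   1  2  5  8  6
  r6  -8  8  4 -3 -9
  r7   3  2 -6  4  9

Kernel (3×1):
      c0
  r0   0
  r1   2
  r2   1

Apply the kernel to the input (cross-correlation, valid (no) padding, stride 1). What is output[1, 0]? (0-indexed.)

12

The receptive field on the input at this output position is [5 / 2 / 8]. Elementwise product with the kernel and sum: 2·2 + 8·1.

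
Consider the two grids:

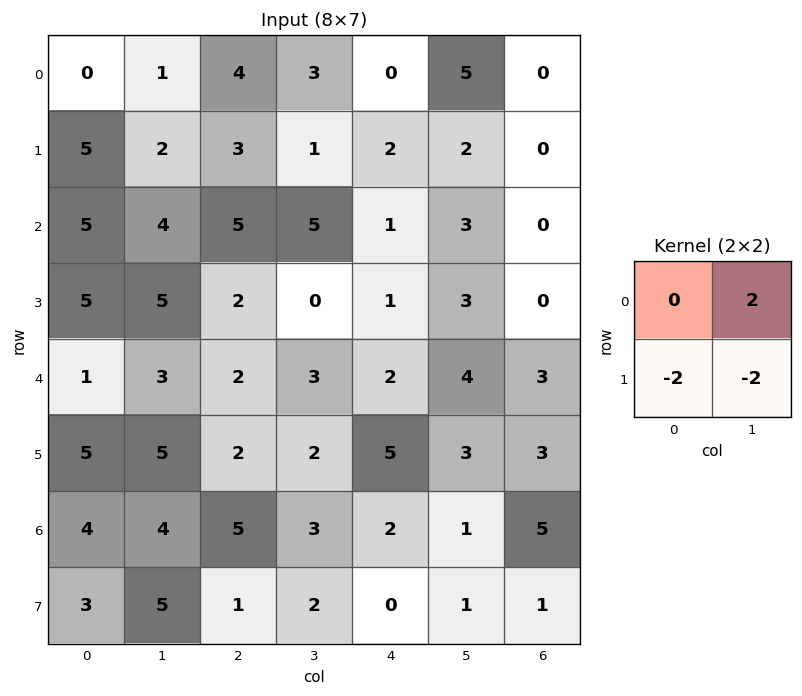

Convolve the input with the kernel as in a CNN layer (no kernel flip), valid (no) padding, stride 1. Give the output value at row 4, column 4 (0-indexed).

-8

The receptive field on the input at this output position is [2 4 / 5 3]. Elementwise product with the kernel and sum: 4·2 + 5·-2 + 3·-2.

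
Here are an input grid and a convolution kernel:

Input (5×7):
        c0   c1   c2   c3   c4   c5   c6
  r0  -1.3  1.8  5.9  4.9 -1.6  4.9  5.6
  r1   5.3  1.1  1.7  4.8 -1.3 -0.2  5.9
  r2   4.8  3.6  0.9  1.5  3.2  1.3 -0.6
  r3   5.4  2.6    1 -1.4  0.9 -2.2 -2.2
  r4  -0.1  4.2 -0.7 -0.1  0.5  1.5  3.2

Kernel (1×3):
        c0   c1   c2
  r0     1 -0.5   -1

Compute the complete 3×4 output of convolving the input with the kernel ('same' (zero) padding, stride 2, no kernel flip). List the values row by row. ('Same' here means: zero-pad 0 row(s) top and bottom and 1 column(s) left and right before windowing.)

Output[0,0]: The receptive field on the zero-padded input at this output position is [0 -1.3 1.8]. Elementwise product with the kernel and sum: 0·1 + -1.3·-0.5 + 1.8·-1.
Output[0,1]: The receptive field on the zero-padded input at this output position is [1.8 5.9 4.9]. Elementwise product with the kernel and sum: 1.8·1 + 5.9·-0.5 + 4.9·-1.

-1.15 -6.05 0.8 2.1
-6 1.65 -1.4 1.6
-4.15 4.65 -1.85 -0.1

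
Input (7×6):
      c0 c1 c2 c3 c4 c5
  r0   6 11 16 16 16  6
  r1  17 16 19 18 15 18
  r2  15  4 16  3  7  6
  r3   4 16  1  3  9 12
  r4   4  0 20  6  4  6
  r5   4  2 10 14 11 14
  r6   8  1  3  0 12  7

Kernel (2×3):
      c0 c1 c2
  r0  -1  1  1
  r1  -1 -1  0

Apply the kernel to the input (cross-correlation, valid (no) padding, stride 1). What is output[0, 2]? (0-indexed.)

The receptive field on the input at this output position is [16 16 16 / 19 18 15]. Elementwise product with the kernel and sum: 16·-1 + 16·1 + 16·1 + 19·-1 + 18·-1.

-21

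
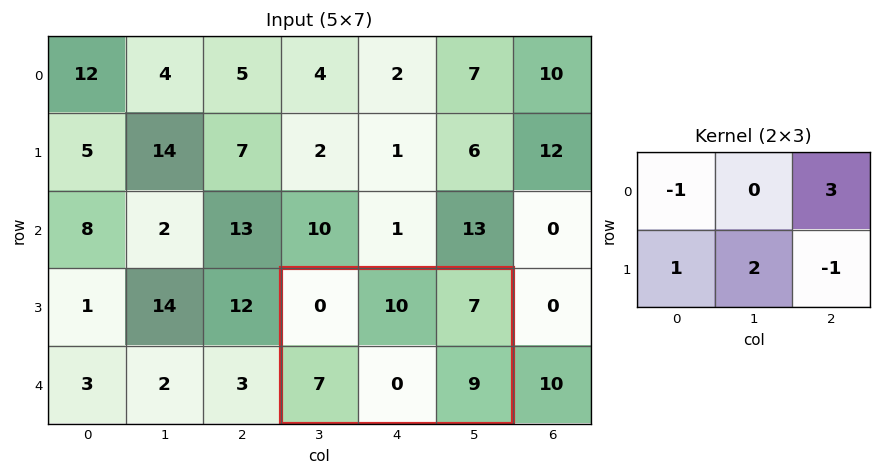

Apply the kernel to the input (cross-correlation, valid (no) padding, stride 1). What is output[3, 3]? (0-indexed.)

19

The receptive field on the input at this output position is [0 10 7 / 7 0 9]. Elementwise product with the kernel and sum: 0·-1 + 7·3 + 7·1 + 0·2 + 9·-1.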